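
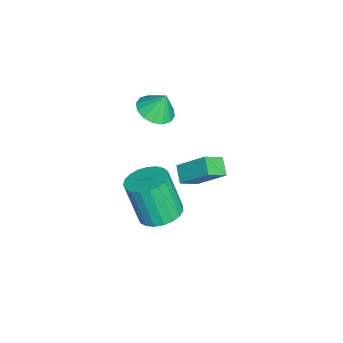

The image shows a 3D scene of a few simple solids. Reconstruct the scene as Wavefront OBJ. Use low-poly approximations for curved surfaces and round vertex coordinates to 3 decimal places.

v -2.4 -1.475 1.935
v -1.622 -1.085 1.746
v -2.38 -1.005 2.985
v -1.943 -0.781 1.616
v -2.386 -0.662 1.572
v -2.833 -0.761 1.625
v -3.163 -1.051 1.761
v -3.29 -1.455 1.944
v -3.178 -1.864 2.124
v -2.858 -2.168 2.254
v -2.415 -2.287 2.298
v -1.968 -2.188 2.246
v -1.637 -1.898 2.109
v -1.51 -1.494 1.927
v -0.71 -1.079 -3.705
v 0.032 -0.473 -3.386
v -0.307 -1.134 -1.337
v -1.05 -1.741 -1.655
v -0.303 -0.221 -3.36
v -0.643 -0.883 -1.311
v -0.709 -0.118 -3.394
v -1.048 -0.78 -1.345
v -1.115 -0.181 -3.482
v -1.454 -0.843 -1.432
v -1.451 -0.399 -3.608
v -1.79 -1.061 -1.559
v -1.659 -0.735 -3.751
v -1.998 -1.397 -1.701
v -1.703 -1.13 -3.886
v -2.042 -1.792 -1.836
v -1.575 -1.517 -3.989
v -1.914 -2.179 -1.94
v -1.298 -1.828 -4.044
v -1.637 -2.489 -1.994
v -0.919 -2.009 -4.039
v -1.258 -2.671 -1.99
v -0.504 -2.03 -3.977
v -0.843 -2.691 -1.928
v -0.125 -1.886 -3.868
v -0.464 -2.547 -1.819
v 0.153 -1.603 -3.731
v -0.186 -2.264 -1.681
v 0.282 -1.229 -3.589
v -0.058 -1.89 -1.539
v 0.239 -0.829 -3.467
v -0.1 -1.491 -1.417
v 0.441 0.602 -0.078
v -0.279 0.382 0.377
v 0.768 1.784 1.011
v 0.048 1.563 1.466
v 1.012 -0.083 0.494
v 0.292 -0.304 0.949
v 1.339 1.098 1.583
v 0.619 0.878 2.038
f 2 1 4
f 2 4 3
f 4 1 5
f 4 5 3
f 5 1 6
f 5 6 3
f 6 1 7
f 6 7 3
f 7 1 8
f 7 8 3
f 8 1 9
f 8 9 3
f 9 1 10
f 9 10 3
f 10 1 11
f 10 11 3
f 11 1 12
f 11 12 3
f 12 1 13
f 12 13 3
f 13 1 14
f 13 14 3
f 14 1 2
f 14 2 3
f 16 15 19
f 16 19 17
f 17 19 20
f 17 20 18
f 19 15 21
f 19 21 20
f 20 21 22
f 20 22 18
f 21 15 23
f 21 23 22
f 22 23 24
f 22 24 18
f 23 15 25
f 23 25 24
f 24 25 26
f 24 26 18
f 25 15 27
f 25 27 26
f 26 27 28
f 26 28 18
f 27 15 29
f 27 29 28
f 28 29 30
f 28 30 18
f 29 15 31
f 29 31 30
f 30 31 32
f 30 32 18
f 31 15 33
f 31 33 32
f 32 33 34
f 32 34 18
f 33 15 35
f 33 35 34
f 34 35 36
f 34 36 18
f 35 15 37
f 35 37 36
f 36 37 38
f 36 38 18
f 37 15 39
f 37 39 38
f 38 39 40
f 38 40 18
f 39 15 41
f 39 41 40
f 40 41 42
f 40 42 18
f 41 15 43
f 41 43 42
f 42 43 44
f 42 44 18
f 43 15 45
f 43 45 44
f 44 45 46
f 44 46 18
f 45 15 16
f 45 16 46
f 46 16 17
f 46 17 18
f 48 50 47
f 51 48 47
f 47 50 49
f 49 51 47
f 48 54 50
f 52 48 51
f 52 54 48
f 50 54 49
f 53 51 49
f 49 54 53
f 53 52 51
f 54 52 53



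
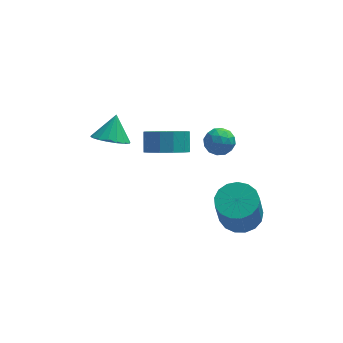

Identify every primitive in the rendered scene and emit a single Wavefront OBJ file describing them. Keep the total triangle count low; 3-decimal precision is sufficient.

v 1.765 -0.245 -1.105
v 2.317 -0.771 -0.866
v 0.863 -1.169 -1.054
v 1.415 -1.695 -0.815
v 1.189 -1.103 -0.328
v 1.747 -0.532 -0.359
v 1.433 -1.408 -1.561
v 1.991 -0.837 -1.592
v 2.112 -1.49 -1.147
v 1.961 -1.301 -0.386
v 1.219 -0.639 -1.534
v 1.068 -0.45 -0.773
v 2.12 -0.427 -0.99
v 1.06 -1.513 -0.93
v 0.927 -1.165 -0.644
v 1.252 -1.475 -0.503
v 1.785 -0.286 -0.692
v 2.11 -0.595 -0.551
v 1.447 -0.791 -0.235
v 1.07 -1.345 -1.369
v 1.395 -1.654 -1.228
v 1.928 -0.465 -1.417
v 2.253 -0.775 -1.276
v 1.733 -1.149 -1.685
v 2.324 -1.158 -1.015
v 1.794 -1.702 -0.985
v 1.804 -1.533 -1.423
v 2.132 -1.197 -1.442
v 2.236 -1.047 -0.567
v 1.705 -1.591 -0.537
v 1.573 -1.243 -0.251
v 1.901 -0.907 -0.269
v 2.115 -1.47 -0.733
v 1.475 -0.349 -1.383
v 0.944 -0.893 -1.353
v 1.279 -1.033 -1.651
v 1.607 -0.697 -1.669
v 1.386 -0.238 -0.935
v 0.856 -0.782 -0.905
v 1.048 -0.743 -0.478
v 1.376 -0.407 -0.497
v 1.065 -0.47 -1.187
v -0.814 -0.135 -2.461
v 0.265 -0.319 -2.346
v 0.312 0.471 -1.525
v -0.766 0.655 -1.639
v 0.208 0.128 -2.772
v 0.256 0.917 -1.951
v -0.173 0.491 -3.099
v -0.126 1.28 -2.278
v -0.758 0.656 -3.224
v -0.71 1.445 -2.403
v -1.36 0.569 -3.106
v -1.312 1.359 -2.284
v -1.789 0.259 -2.783
v -1.741 1.049 -1.962
v -1.908 -0.176 -2.358
v -1.861 0.614 -1.536
v -1.68 -0.598 -1.965
v -1.632 0.192 -1.144
v -1.177 -0.873 -1.73
v -1.129 -0.083 -0.909
v -0.558 -0.913 -1.727
v -0.511 -0.124 -0.906
v -0.021 -0.707 -1.957
v 0.027 0.083 -1.135
v -3.411 1.648 -3.09
v -3.01 2.314 -3.704
v -3.069 2.492 -1.95
v -3.463 2.449 -3.669
v -3.903 2.402 -3.501
v -4.231 2.181 -3.24
v -4.371 1.838 -2.944
v -4.291 1.452 -2.682
v -4.009 1.11 -2.513
v -3.591 0.892 -2.477
v -3.131 0.846 -2.581
v -2.735 0.984 -2.802
v -2.494 1.275 -3.089
v -2.463 1.65 -3.376
v -2.649 2.025 -3.598
v 2.437 -3.091 -4.56
v 3.477 -3.143 -4.426
v 3.184 -3.901 -2.446
v 2.143 -3.849 -2.58
v 3.358 -2.681 -4.267
v 3.065 -3.44 -2.287
v 3.028 -2.314 -4.175
v 2.735 -3.072 -2.195
v 2.563 -2.124 -4.171
v 2.27 -2.882 -2.191
v 2.068 -2.156 -4.256
v 1.775 -2.914 -2.277
v 1.658 -2.402 -4.411
v 1.365 -3.16 -2.431
v 1.427 -2.806 -4.6
v 1.134 -3.564 -2.62
v 1.426 -3.275 -4.78
v 1.133 -4.033 -2.8
v 1.658 -3.702 -4.909
v 1.365 -4.46 -2.93
v 2.067 -3.989 -4.959
v 1.774 -4.747 -2.979
v 2.561 -4.071 -4.917
v 2.268 -4.829 -2.937
v 3.027 -3.927 -4.793
v 2.734 -4.686 -2.813
v 3.357 -3.593 -4.616
v 3.064 -4.351 -2.636
f 1 38 17
f 38 12 41
f 17 41 6
f 38 41 17
f 1 17 13
f 17 6 18
f 13 18 2
f 17 18 13
f 1 13 22
f 13 2 23
f 22 23 8
f 13 23 22
f 1 22 34
f 22 8 37
f 34 37 11
f 22 37 34
f 1 34 38
f 34 11 42
f 38 42 12
f 34 42 38
f 2 18 29
f 18 6 32
f 29 32 10
f 18 32 29
f 6 41 19
f 41 12 40
f 19 40 5
f 41 40 19
f 12 42 39
f 42 11 35
f 39 35 3
f 42 35 39
f 11 37 36
f 37 8 24
f 36 24 7
f 37 24 36
f 8 23 28
f 23 2 25
f 28 25 9
f 23 25 28
f 4 30 16
f 30 10 31
f 16 31 5
f 30 31 16
f 4 16 14
f 16 5 15
f 14 15 3
f 16 15 14
f 4 14 21
f 14 3 20
f 21 20 7
f 14 20 21
f 4 21 26
f 21 7 27
f 26 27 9
f 21 27 26
f 4 26 30
f 26 9 33
f 30 33 10
f 26 33 30
f 5 31 19
f 31 10 32
f 19 32 6
f 31 32 19
f 3 15 39
f 15 5 40
f 39 40 12
f 15 40 39
f 7 20 36
f 20 3 35
f 36 35 11
f 20 35 36
f 9 27 28
f 27 7 24
f 28 24 8
f 27 24 28
f 10 33 29
f 33 9 25
f 29 25 2
f 33 25 29
f 44 43 47
f 44 47 45
f 45 47 48
f 45 48 46
f 47 43 49
f 47 49 48
f 48 49 50
f 48 50 46
f 49 43 51
f 49 51 50
f 50 51 52
f 50 52 46
f 51 43 53
f 51 53 52
f 52 53 54
f 52 54 46
f 53 43 55
f 53 55 54
f 54 55 56
f 54 56 46
f 55 43 57
f 55 57 56
f 56 57 58
f 56 58 46
f 57 43 59
f 57 59 58
f 58 59 60
f 58 60 46
f 59 43 61
f 59 61 60
f 60 61 62
f 60 62 46
f 61 43 63
f 61 63 62
f 62 63 64
f 62 64 46
f 63 43 65
f 63 65 64
f 64 65 66
f 64 66 46
f 65 43 44
f 65 44 66
f 66 44 45
f 66 45 46
f 68 67 70
f 68 70 69
f 70 67 71
f 70 71 69
f 71 67 72
f 71 72 69
f 72 67 73
f 72 73 69
f 73 67 74
f 73 74 69
f 74 67 75
f 74 75 69
f 75 67 76
f 75 76 69
f 76 67 77
f 76 77 69
f 77 67 78
f 77 78 69
f 78 67 79
f 78 79 69
f 79 67 80
f 79 80 69
f 80 67 81
f 80 81 69
f 81 67 68
f 81 68 69
f 83 82 86
f 83 86 84
f 84 86 87
f 84 87 85
f 86 82 88
f 86 88 87
f 87 88 89
f 87 89 85
f 88 82 90
f 88 90 89
f 89 90 91
f 89 91 85
f 90 82 92
f 90 92 91
f 91 92 93
f 91 93 85
f 92 82 94
f 92 94 93
f 93 94 95
f 93 95 85
f 94 82 96
f 94 96 95
f 95 96 97
f 95 97 85
f 96 82 98
f 96 98 97
f 97 98 99
f 97 99 85
f 98 82 100
f 98 100 99
f 99 100 101
f 99 101 85
f 100 82 102
f 100 102 101
f 101 102 103
f 101 103 85
f 102 82 104
f 102 104 103
f 103 104 105
f 103 105 85
f 104 82 106
f 104 106 105
f 105 106 107
f 105 107 85
f 106 82 108
f 106 108 107
f 107 108 109
f 107 109 85
f 108 82 83
f 108 83 109
f 109 83 84
f 109 84 85



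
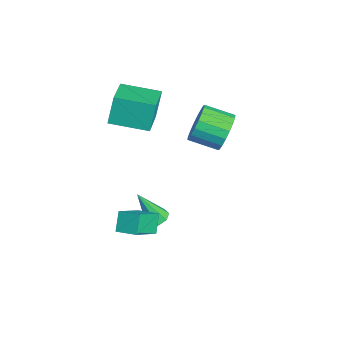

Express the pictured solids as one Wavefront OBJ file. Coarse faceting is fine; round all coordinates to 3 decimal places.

v 1.312 -1.051 -4.883
v 1.911 -1.081 -4.87
v 1.228 -1.949 -3.097
v 1.75 -0.693 -4.682
v 1.332 -0.516 -4.613
v 0.902 -0.652 -4.701
v 0.713 -1.022 -4.896
v 0.874 -1.409 -5.083
v 1.291 -1.587 -5.153
v 1.721 -1.451 -5.064
v 3.223 -2.317 -3.799
v 4.193 -3.311 -2.802
v 2.605 -2.088 -2.969
v 3.575 -3.082 -1.972
v 3.845 -1.478 -3.568
v 4.815 -2.472 -2.571
v 3.227 -1.249 -2.738
v 4.197 -2.243 -1.741
v -0.974 2.536 -1.149
v -0.506 2.061 -1.96
v -1.019 0.708 -1.463
v -1.486 1.184 -0.651
v -0.174 2.056 -1.631
v -0.687 0.703 -1.134
v -0.001 2.146 -1.207
v -0.513 0.793 -0.709
v -0.02 2.314 -0.771
v -0.532 0.961 -0.274
v -0.228 2.525 -0.41
v -0.74 1.172 0.087
v -0.583 2.739 -0.195
v -1.096 1.386 0.302
v -1.016 2.913 -0.169
v -1.529 1.56 0.328
v -1.441 3.012 -0.337
v -1.954 1.659 0.16
v -1.773 3.017 -0.666
v -2.286 1.664 -0.169
v -1.947 2.927 -1.091
v -2.459 1.574 -0.593
v -1.928 2.759 -1.526
v -2.44 1.406 -1.029
v -1.72 2.548 -1.887
v -2.232 1.195 -1.39
v -1.364 2.334 -2.102
v -1.877 0.981 -1.605
v -0.931 2.16 -2.128
v -1.444 0.807 -1.631
v -2.373 -2.475 0.068
v -2.729 -2.131 1.537
v -1.75 -0.649 -0.209
v -2.105 -0.304 1.26
v -0.535 -3.016 0.64
v -0.89 -2.671 2.109
v 0.089 -1.189 0.363
v -0.267 -0.845 1.832
f 2 1 4
f 2 4 3
f 4 1 5
f 4 5 3
f 5 1 6
f 5 6 3
f 6 1 7
f 6 7 3
f 7 1 8
f 7 8 3
f 8 1 9
f 8 9 3
f 9 1 10
f 9 10 3
f 10 1 2
f 10 2 3
f 12 14 11
f 15 12 11
f 11 14 13
f 13 15 11
f 12 18 14
f 16 12 15
f 16 18 12
f 14 18 13
f 17 15 13
f 13 18 17
f 17 16 15
f 18 16 17
f 20 19 23
f 20 23 21
f 21 23 24
f 21 24 22
f 23 19 25
f 23 25 24
f 24 25 26
f 24 26 22
f 25 19 27
f 25 27 26
f 26 27 28
f 26 28 22
f 27 19 29
f 27 29 28
f 28 29 30
f 28 30 22
f 29 19 31
f 29 31 30
f 30 31 32
f 30 32 22
f 31 19 33
f 31 33 32
f 32 33 34
f 32 34 22
f 33 19 35
f 33 35 34
f 34 35 36
f 34 36 22
f 35 19 37
f 35 37 36
f 36 37 38
f 36 38 22
f 37 19 39
f 37 39 38
f 38 39 40
f 38 40 22
f 39 19 41
f 39 41 40
f 40 41 42
f 40 42 22
f 41 19 43
f 41 43 42
f 42 43 44
f 42 44 22
f 43 19 45
f 43 45 44
f 44 45 46
f 44 46 22
f 45 19 47
f 45 47 46
f 46 47 48
f 46 48 22
f 47 19 20
f 47 20 48
f 48 20 21
f 48 21 22
f 50 52 49
f 53 50 49
f 49 52 51
f 51 53 49
f 50 56 52
f 54 50 53
f 54 56 50
f 52 56 51
f 55 53 51
f 51 56 55
f 55 54 53
f 56 54 55



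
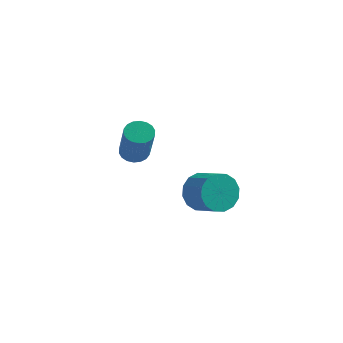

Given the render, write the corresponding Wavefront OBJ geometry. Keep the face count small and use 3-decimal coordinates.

v 1.764 0.085 -0.225
v 2.139 0.352 -0.963
v 3.091 -0.018 -0.613
v 2.716 -0.285 0.125
v 2.172 0.702 -0.683
v 3.124 0.332 -0.332
v 2.096 0.887 -0.279
v 3.048 0.517 0.071
v 1.93 0.858 0.139
v 2.882 0.488 0.489
v 1.72 0.621 0.459
v 2.672 0.251 0.809
v 1.522 0.24 0.596
v 2.474 -0.13 0.946
v 1.389 -0.182 0.513
v 2.341 -0.552 0.863
v 1.356 -0.532 0.232
v 2.308 -0.902 0.583
v 1.432 -0.717 -0.171
v 2.384 -1.087 0.179
v 1.598 -0.688 -0.589
v 2.55 -1.058 -0.239
v 1.808 -0.451 -0.909
v 2.76 -0.821 -0.559
v 2.006 -0.07 -1.046
v 2.958 -0.44 -0.696
v 0.929 -3.172 2.952
v 1.295 -3.388 2.634
v 2.017 -4.283 4.07
v 1.651 -4.068 4.388
v 1.398 -3.188 2.706
v 2.12 -4.083 4.142
v 1.409 -2.986 2.827
v 2.131 -3.881 4.263
v 1.325 -2.821 2.972
v 2.047 -3.716 4.409
v 1.162 -2.725 3.114
v 1.884 -3.62 4.55
v 0.953 -2.718 3.223
v 1.675 -3.613 4.659
v 0.74 -2.801 3.279
v 1.462 -3.696 4.715
v 0.563 -2.957 3.27
v 1.285 -3.852 4.706
v 0.46 -3.157 3.198
v 1.182 -4.052 4.634
v 0.449 -3.359 3.077
v 1.171 -4.254 4.513
v 0.533 -3.524 2.931
v 1.255 -4.419 4.368
v 0.696 -3.62 2.79
v 1.418 -4.515 4.226
v 0.905 -3.627 2.681
v 1.627 -4.522 4.117
v 1.118 -3.544 2.625
v 1.84 -4.439 4.061
f 2 1 5
f 2 5 3
f 3 5 6
f 3 6 4
f 5 1 7
f 5 7 6
f 6 7 8
f 6 8 4
f 7 1 9
f 7 9 8
f 8 9 10
f 8 10 4
f 9 1 11
f 9 11 10
f 10 11 12
f 10 12 4
f 11 1 13
f 11 13 12
f 12 13 14
f 12 14 4
f 13 1 15
f 13 15 14
f 14 15 16
f 14 16 4
f 15 1 17
f 15 17 16
f 16 17 18
f 16 18 4
f 17 1 19
f 17 19 18
f 18 19 20
f 18 20 4
f 19 1 21
f 19 21 20
f 20 21 22
f 20 22 4
f 21 1 23
f 21 23 22
f 22 23 24
f 22 24 4
f 23 1 25
f 23 25 24
f 24 25 26
f 24 26 4
f 25 1 2
f 25 2 26
f 26 2 3
f 26 3 4
f 28 27 31
f 28 31 29
f 29 31 32
f 29 32 30
f 31 27 33
f 31 33 32
f 32 33 34
f 32 34 30
f 33 27 35
f 33 35 34
f 34 35 36
f 34 36 30
f 35 27 37
f 35 37 36
f 36 37 38
f 36 38 30
f 37 27 39
f 37 39 38
f 38 39 40
f 38 40 30
f 39 27 41
f 39 41 40
f 40 41 42
f 40 42 30
f 41 27 43
f 41 43 42
f 42 43 44
f 42 44 30
f 43 27 45
f 43 45 44
f 44 45 46
f 44 46 30
f 45 27 47
f 45 47 46
f 46 47 48
f 46 48 30
f 47 27 49
f 47 49 48
f 48 49 50
f 48 50 30
f 49 27 51
f 49 51 50
f 50 51 52
f 50 52 30
f 51 27 53
f 51 53 52
f 52 53 54
f 52 54 30
f 53 27 55
f 53 55 54
f 54 55 56
f 54 56 30
f 55 27 28
f 55 28 56
f 56 28 29
f 56 29 30



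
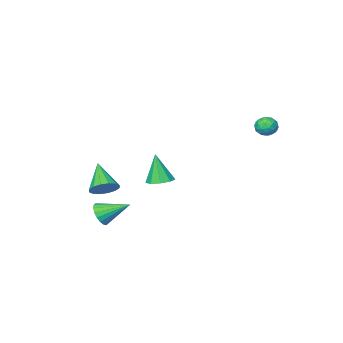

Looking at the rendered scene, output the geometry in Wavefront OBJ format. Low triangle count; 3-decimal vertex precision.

v 4.114 -1.318 -2.479
v 4.62 -0.872 -1.824
v 3.666 -2.862 -1.081
v 4.168 -0.697 -1.775
v 3.702 -0.688 -1.915
v 3.347 -0.849 -2.206
v 3.197 -1.135 -2.57
v 3.293 -1.47 -2.91
v 3.609 -1.764 -3.134
v 4.06 -1.939 -3.182
v 4.526 -1.948 -3.042
v 4.882 -1.788 -2.751
v 5.032 -1.502 -2.387
v 4.936 -1.167 -2.048
v -3.509 4.362 2.812
v -3.112 3.759 2.622
v -4.528 3.721 2.718
v -4.131 3.118 2.528
v -4.091 3.387 3.223
v -3.461 3.784 3.281
v -4.179 3.696 2.059
v -3.549 4.093 2.117
v -3.526 3.347 2.157
v -3.472 3.157 2.876
v -4.168 4.323 2.464
v -4.114 4.133 3.183
v -3.221 4.117 2.725
v -4.419 3.363 2.615
v -4.396 3.522 3.024
v -4.162 3.167 2.912
v -3.426 4.131 3.112
v -3.193 3.777 3.001
v -3.769 3.559 3.354
v -4.447 3.703 2.339
v -4.214 3.349 2.228
v -3.478 4.313 2.428
v -3.244 3.958 2.316
v -3.871 3.921 1.986
v -3.231 3.52 2.34
v -3.83 3.144 2.285
v -3.858 3.484 2.009
v -3.488 3.716 2.043
v -3.199 3.408 2.763
v -3.798 3.031 2.708
v -3.775 3.19 3.117
v -3.405 3.423 3.15
v -3.443 3.166 2.49
v -3.842 4.449 2.632
v -4.441 4.072 2.577
v -4.235 4.057 2.19
v -3.865 4.29 2.223
v -3.81 4.336 3.055
v -4.409 3.96 3
v -4.152 3.764 3.297
v -3.782 3.996 3.331
v -4.197 4.314 2.85
v -0.355 -2.343 -3.325
v 0.107 -1.571 -3.129
v -0.325 -2.877 -1.295
v -0.513 -1.467 -3.093
v -1.058 -1.772 -3.165
v -1.275 -2.345 -3.313
v -1.06 -2.916 -3.466
v -0.516 -3.219 -3.554
v 0.104 -3.112 -3.534
v 0.509 -2.645 -3.417
v 0.51 -2.037 -3.257
v 4.638 -0.837 -4.254
v 5.18 -0.762 -3.578
v 3.322 0.297 -3.326
v 5.28 -0.463 -3.802
v 5.253 -0.238 -4.115
v 5.104 -0.131 -4.457
v 4.863 -0.164 -4.758
v 4.577 -0.331 -4.959
v 4.304 -0.598 -5.021
v 4.096 -0.912 -4.931
v 3.996 -1.211 -4.707
v 4.023 -1.437 -4.393
v 4.172 -1.543 -4.052
v 4.413 -1.51 -3.751
v 4.699 -1.344 -3.55
v 4.972 -1.077 -3.488
f 2 1 4
f 2 4 3
f 4 1 5
f 4 5 3
f 5 1 6
f 5 6 3
f 6 1 7
f 6 7 3
f 7 1 8
f 7 8 3
f 8 1 9
f 8 9 3
f 9 1 10
f 9 10 3
f 10 1 11
f 10 11 3
f 11 1 12
f 11 12 3
f 12 1 13
f 12 13 3
f 13 1 14
f 13 14 3
f 14 1 2
f 14 2 3
f 15 52 31
f 52 26 55
f 31 55 20
f 52 55 31
f 15 31 27
f 31 20 32
f 27 32 16
f 31 32 27
f 15 27 36
f 27 16 37
f 36 37 22
f 27 37 36
f 15 36 48
f 36 22 51
f 48 51 25
f 36 51 48
f 15 48 52
f 48 25 56
f 52 56 26
f 48 56 52
f 16 32 43
f 32 20 46
f 43 46 24
f 32 46 43
f 20 55 33
f 55 26 54
f 33 54 19
f 55 54 33
f 26 56 53
f 56 25 49
f 53 49 17
f 56 49 53
f 25 51 50
f 51 22 38
f 50 38 21
f 51 38 50
f 22 37 42
f 37 16 39
f 42 39 23
f 37 39 42
f 18 44 30
f 44 24 45
f 30 45 19
f 44 45 30
f 18 30 28
f 30 19 29
f 28 29 17
f 30 29 28
f 18 28 35
f 28 17 34
f 35 34 21
f 28 34 35
f 18 35 40
f 35 21 41
f 40 41 23
f 35 41 40
f 18 40 44
f 40 23 47
f 44 47 24
f 40 47 44
f 19 45 33
f 45 24 46
f 33 46 20
f 45 46 33
f 17 29 53
f 29 19 54
f 53 54 26
f 29 54 53
f 21 34 50
f 34 17 49
f 50 49 25
f 34 49 50
f 23 41 42
f 41 21 38
f 42 38 22
f 41 38 42
f 24 47 43
f 47 23 39
f 43 39 16
f 47 39 43
f 58 57 60
f 58 60 59
f 60 57 61
f 60 61 59
f 61 57 62
f 61 62 59
f 62 57 63
f 62 63 59
f 63 57 64
f 63 64 59
f 64 57 65
f 64 65 59
f 65 57 66
f 65 66 59
f 66 57 67
f 66 67 59
f 67 57 58
f 67 58 59
f 69 68 71
f 69 71 70
f 71 68 72
f 71 72 70
f 72 68 73
f 72 73 70
f 73 68 74
f 73 74 70
f 74 68 75
f 74 75 70
f 75 68 76
f 75 76 70
f 76 68 77
f 76 77 70
f 77 68 78
f 77 78 70
f 78 68 79
f 78 79 70
f 79 68 80
f 79 80 70
f 80 68 81
f 80 81 70
f 81 68 82
f 81 82 70
f 82 68 83
f 82 83 70
f 83 68 69
f 83 69 70



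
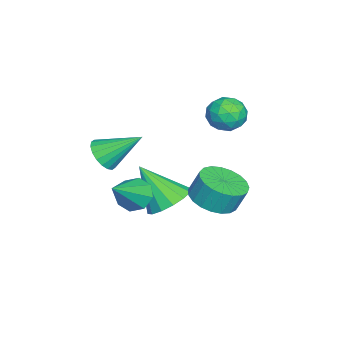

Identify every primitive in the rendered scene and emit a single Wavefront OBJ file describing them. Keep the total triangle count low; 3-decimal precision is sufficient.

v -1.05 -3.299 -1.398
v -0.541 -2.804 -1.766
v 0.35 -3.821 -0.162
v -0.843 -2.531 -1.309
v -1.267 -2.708 -0.904
v -1.564 -3.231 -0.788
v -1.56 -3.794 -1.03
v -1.257 -4.066 -1.488
v -0.834 -3.889 -1.893
v -0.537 -3.366 -2.008
v -2.234 -2.201 -2.437
v -1.347 -2.683 -2.642
v -2.546 -3.459 -0.823
v -1.216 -2.288 -2.308
v -1.357 -1.87 -2.009
v -1.734 -1.54 -1.825
v -2.244 -1.388 -1.805
v -2.752 -1.453 -1.954
v -3.121 -1.719 -2.232
v -3.252 -2.114 -2.566
v -3.111 -2.532 -2.864
v -2.734 -2.861 -3.049
v -2.224 -3.014 -3.069
v -1.716 -2.949 -2.92
v -0.388 -0.168 -0.703
v 0.564 -0.433 -0.553
v 0.521 -0.017 0.454
v -0.432 0.248 0.303
v 0.605 -0.049 -0.709
v 0.561 0.366 0.297
v 0.473 0.313 -0.865
v 0.43 0.729 0.142
v 0.193 0.593 -0.992
v 0.15 1.008 0.014
v -0.188 0.741 -1.07
v -0.231 1.156 -0.063
v -0.603 0.731 -1.084
v -0.647 1.147 -0.078
v -0.982 0.567 -1.032
v -1.025 0.983 -0.026
v -1.257 0.275 -0.924
v -1.301 0.691 0.083
v -1.383 -0.093 -0.777
v -1.426 0.323 0.23
v -1.336 -0.474 -0.618
v -1.38 -0.059 0.389
v -1.126 -0.803 -0.473
v -1.169 -0.387 0.534
v -0.788 -1.021 -0.368
v -0.831 -0.605 0.639
v -0.381 -1.092 -0.321
v -0.424 -0.676 0.685
v 0.025 -1.003 -0.34
v -0.019 -0.587 0.666
v 0.359 -0.77 -0.422
v 0.316 -0.354 0.584
v -0.257 -4.275 1.225
v 0.039 -4.675 1.813
v -0.423 -2.825 2.295
v 0.317 -4.536 1.668
v 0.481 -4.345 1.435
v 0.499 -4.141 1.161
v 0.367 -3.963 0.899
v 0.112 -3.847 0.702
v -0.216 -3.816 0.609
v -0.553 -3.876 0.637
v -0.83 -4.015 0.782
v -0.994 -4.205 1.015
v -1.012 -4.41 1.29
v -0.88 -4.588 1.552
v -0.625 -4.704 1.749
v -0.297 -4.735 1.842
v -3.282 0.383 2.821
v -2.434 0.451 2.85
v -3.166 -0.711 1.99
v -2.318 -0.643 2.019
v -2.75 -0.884 2.713
v -2.821 -0.208 3.226
v -2.779 -0.052 1.614
v -2.85 0.624 2.127
v -2.123 0.182 2.104
v -2.105 -0.332 2.783
v -3.495 0.072 2.057
v -3.477 -0.442 2.736
v -2.868 0.513 2.908
v -2.732 -0.773 1.932
v -2.986 -0.914 2.34
v -2.487 -0.874 2.357
v -3.096 0.126 3.129
v -2.597 0.166 3.146
v -2.783 -0.618 3.066
v -3.003 -0.426 1.694
v -2.504 -0.386 1.711
v -3.113 0.614 2.483
v -2.614 0.654 2.5
v -2.817 0.358 1.774
v -2.187 0.395 2.487
v -2.118 -0.248 1.999
v -2.389 0.099 1.76
v -2.431 0.496 2.062
v -2.176 0.093 2.886
v -2.108 -0.55 2.398
v -2.362 -0.691 2.806
v -2.404 -0.294 3.107
v -1.993 -0.065 2.448
v -3.492 0.29 2.442
v -3.424 -0.353 1.954
v -3.196 0.034 1.733
v -3.238 0.431 2.034
v -3.482 -0.012 2.841
v -3.413 -0.655 2.353
v -3.169 -0.756 2.778
v -3.211 -0.359 3.08
v -3.607 -0.195 2.392
f 2 1 4
f 2 4 3
f 4 1 5
f 4 5 3
f 5 1 6
f 5 6 3
f 6 1 7
f 6 7 3
f 7 1 8
f 7 8 3
f 8 1 9
f 8 9 3
f 9 1 10
f 9 10 3
f 10 1 2
f 10 2 3
f 12 11 14
f 12 14 13
f 14 11 15
f 14 15 13
f 15 11 16
f 15 16 13
f 16 11 17
f 16 17 13
f 17 11 18
f 17 18 13
f 18 11 19
f 18 19 13
f 19 11 20
f 19 20 13
f 20 11 21
f 20 21 13
f 21 11 22
f 21 22 13
f 22 11 23
f 22 23 13
f 23 11 24
f 23 24 13
f 24 11 12
f 24 12 13
f 26 25 29
f 26 29 27
f 27 29 30
f 27 30 28
f 29 25 31
f 29 31 30
f 30 31 32
f 30 32 28
f 31 25 33
f 31 33 32
f 32 33 34
f 32 34 28
f 33 25 35
f 33 35 34
f 34 35 36
f 34 36 28
f 35 25 37
f 35 37 36
f 36 37 38
f 36 38 28
f 37 25 39
f 37 39 38
f 38 39 40
f 38 40 28
f 39 25 41
f 39 41 40
f 40 41 42
f 40 42 28
f 41 25 43
f 41 43 42
f 42 43 44
f 42 44 28
f 43 25 45
f 43 45 44
f 44 45 46
f 44 46 28
f 45 25 47
f 45 47 46
f 46 47 48
f 46 48 28
f 47 25 49
f 47 49 48
f 48 49 50
f 48 50 28
f 49 25 51
f 49 51 50
f 50 51 52
f 50 52 28
f 51 25 53
f 51 53 52
f 52 53 54
f 52 54 28
f 53 25 55
f 53 55 54
f 54 55 56
f 54 56 28
f 55 25 26
f 55 26 56
f 56 26 27
f 56 27 28
f 58 57 60
f 58 60 59
f 60 57 61
f 60 61 59
f 61 57 62
f 61 62 59
f 62 57 63
f 62 63 59
f 63 57 64
f 63 64 59
f 64 57 65
f 64 65 59
f 65 57 66
f 65 66 59
f 66 57 67
f 66 67 59
f 67 57 68
f 67 68 59
f 68 57 69
f 68 69 59
f 69 57 70
f 69 70 59
f 70 57 71
f 70 71 59
f 71 57 72
f 71 72 59
f 72 57 58
f 72 58 59
f 73 110 89
f 110 84 113
f 89 113 78
f 110 113 89
f 73 89 85
f 89 78 90
f 85 90 74
f 89 90 85
f 73 85 94
f 85 74 95
f 94 95 80
f 85 95 94
f 73 94 106
f 94 80 109
f 106 109 83
f 94 109 106
f 73 106 110
f 106 83 114
f 110 114 84
f 106 114 110
f 74 90 101
f 90 78 104
f 101 104 82
f 90 104 101
f 78 113 91
f 113 84 112
f 91 112 77
f 113 112 91
f 84 114 111
f 114 83 107
f 111 107 75
f 114 107 111
f 83 109 108
f 109 80 96
f 108 96 79
f 109 96 108
f 80 95 100
f 95 74 97
f 100 97 81
f 95 97 100
f 76 102 88
f 102 82 103
f 88 103 77
f 102 103 88
f 76 88 86
f 88 77 87
f 86 87 75
f 88 87 86
f 76 86 93
f 86 75 92
f 93 92 79
f 86 92 93
f 76 93 98
f 93 79 99
f 98 99 81
f 93 99 98
f 76 98 102
f 98 81 105
f 102 105 82
f 98 105 102
f 77 103 91
f 103 82 104
f 91 104 78
f 103 104 91
f 75 87 111
f 87 77 112
f 111 112 84
f 87 112 111
f 79 92 108
f 92 75 107
f 108 107 83
f 92 107 108
f 81 99 100
f 99 79 96
f 100 96 80
f 99 96 100
f 82 105 101
f 105 81 97
f 101 97 74
f 105 97 101



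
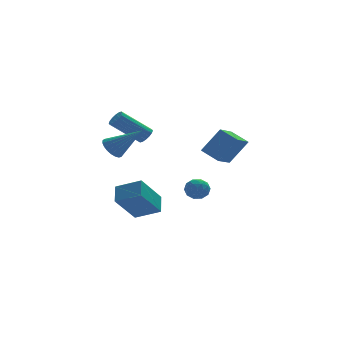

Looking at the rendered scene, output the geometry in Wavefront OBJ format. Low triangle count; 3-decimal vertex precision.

v -3.279 -4.909 -0.883
v -3.021 -3.949 -0.212
v -4.492 -4.168 -1.476
v -4.233 -3.208 -0.804
v -2.027 -4.132 -2.476
v -1.768 -3.172 -1.804
v -3.239 -3.391 -3.068
v -2.981 -2.431 -2.397
v 1.407 2.487 -4.211
v 1.922 2.985 -3.908
v 1.578 1.715 -3.232
v 2.093 2.213 -2.929
v 1.339 2.402 -2.957
v 1.233 2.879 -3.562
v 2.267 1.821 -3.578
v 2.161 2.298 -4.183
v 2.453 2.573 -3.517
v 1.88 2.933 -3.133
v 1.62 1.767 -4.007
v 1.047 2.127 -3.623
v 1.649 2.804 -4.146
v 1.851 1.896 -2.994
v 1.407 2.007 -3.011
v 1.71 2.3 -2.833
v 1.245 2.742 -3.942
v 1.547 3.035 -3.764
v 1.204 2.692 -3.205
v 1.953 1.665 -3.376
v 2.255 1.958 -3.198
v 1.79 2.4 -4.307
v 2.093 2.693 -4.129
v 2.296 2.008 -3.935
v 2.265 2.855 -3.737
v 2.365 2.401 -3.162
v 2.467 2.17 -3.543
v 2.405 2.451 -3.899
v 1.927 3.066 -3.512
v 2.028 2.612 -2.936
v 1.585 2.723 -2.953
v 1.522 3.004 -3.309
v 2.24 2.824 -3.282
v 1.472 2.088 -4.204
v 1.573 1.634 -3.628
v 1.978 1.696 -3.831
v 1.915 1.977 -4.187
v 1.135 2.299 -3.978
v 1.235 1.845 -3.403
v 1.095 2.249 -3.241
v 1.033 2.53 -3.597
v 1.26 1.876 -3.858
v -4.303 -2.895 1.847
v -3.819 -2.356 1.656
v -2.877 -3.685 3.233
v -3.974 -2.223 1.891
v -4.186 -2.206 2.119
v -4.419 -2.309 2.3
v -4.631 -2.513 2.403
v -4.787 -2.783 2.409
v -4.859 -3.072 2.319
v -4.835 -3.331 2.146
v -4.719 -3.515 1.922
v -4.532 -3.591 1.685
v -4.304 -3.547 1.476
v -4.077 -3.39 1.332
v -3.889 -3.148 1.276
v -3.772 -2.862 1.319
v -3.747 -2.582 1.453
v 3.092 0.587 -1.05
v 2.073 -0.663 -0.397
v 2.373 1.462 -0.497
v 1.354 0.212 0.156
v 4.146 0.508 0.444
v 3.127 -0.742 1.097
v 3.427 1.383 0.997
v 2.408 0.133 1.65
v -1.311 1.882 0.933
v -0.942 2.018 1.345
v -2.599 2.235 2.759
v -2.969 2.098 2.347
v -1.015 2.275 1.22
v -2.673 2.492 2.634
v -1.168 2.427 1.018
v -2.825 2.643 2.432
v -1.359 2.432 0.793
v -3.016 2.649 2.207
v -1.537 2.29 0.606
v -3.195 2.507 2.02
v -1.655 2.039 0.506
v -3.313 2.255 1.921
v -1.681 1.745 0.521
v -3.338 1.962 1.935
v -1.607 1.488 0.646
v -3.265 1.705 2.06
v -1.455 1.337 0.848
v -3.112 1.553 2.262
v -1.264 1.331 1.073
v -2.921 1.548 2.487
v -1.085 1.473 1.26
v -2.743 1.69 2.674
v -0.967 1.725 1.359
v -2.625 1.941 2.774
f 2 4 1
f 5 2 1
f 1 4 3
f 3 5 1
f 2 8 4
f 6 2 5
f 6 8 2
f 4 8 3
f 7 5 3
f 3 8 7
f 7 6 5
f 8 6 7
f 9 46 25
f 46 20 49
f 25 49 14
f 46 49 25
f 9 25 21
f 25 14 26
f 21 26 10
f 25 26 21
f 9 21 30
f 21 10 31
f 30 31 16
f 21 31 30
f 9 30 42
f 30 16 45
f 42 45 19
f 30 45 42
f 9 42 46
f 42 19 50
f 46 50 20
f 42 50 46
f 10 26 37
f 26 14 40
f 37 40 18
f 26 40 37
f 14 49 27
f 49 20 48
f 27 48 13
f 49 48 27
f 20 50 47
f 50 19 43
f 47 43 11
f 50 43 47
f 19 45 44
f 45 16 32
f 44 32 15
f 45 32 44
f 16 31 36
f 31 10 33
f 36 33 17
f 31 33 36
f 12 38 24
f 38 18 39
f 24 39 13
f 38 39 24
f 12 24 22
f 24 13 23
f 22 23 11
f 24 23 22
f 12 22 29
f 22 11 28
f 29 28 15
f 22 28 29
f 12 29 34
f 29 15 35
f 34 35 17
f 29 35 34
f 12 34 38
f 34 17 41
f 38 41 18
f 34 41 38
f 13 39 27
f 39 18 40
f 27 40 14
f 39 40 27
f 11 23 47
f 23 13 48
f 47 48 20
f 23 48 47
f 15 28 44
f 28 11 43
f 44 43 19
f 28 43 44
f 17 35 36
f 35 15 32
f 36 32 16
f 35 32 36
f 18 41 37
f 41 17 33
f 37 33 10
f 41 33 37
f 52 51 54
f 52 54 53
f 54 51 55
f 54 55 53
f 55 51 56
f 55 56 53
f 56 51 57
f 56 57 53
f 57 51 58
f 57 58 53
f 58 51 59
f 58 59 53
f 59 51 60
f 59 60 53
f 60 51 61
f 60 61 53
f 61 51 62
f 61 62 53
f 62 51 63
f 62 63 53
f 63 51 64
f 63 64 53
f 64 51 65
f 64 65 53
f 65 51 66
f 65 66 53
f 66 51 67
f 66 67 53
f 67 51 52
f 67 52 53
f 69 71 68
f 72 69 68
f 68 71 70
f 70 72 68
f 69 75 71
f 73 69 72
f 73 75 69
f 71 75 70
f 74 72 70
f 70 75 74
f 74 73 72
f 75 73 74
f 77 76 80
f 77 80 78
f 78 80 81
f 78 81 79
f 80 76 82
f 80 82 81
f 81 82 83
f 81 83 79
f 82 76 84
f 82 84 83
f 83 84 85
f 83 85 79
f 84 76 86
f 84 86 85
f 85 86 87
f 85 87 79
f 86 76 88
f 86 88 87
f 87 88 89
f 87 89 79
f 88 76 90
f 88 90 89
f 89 90 91
f 89 91 79
f 90 76 92
f 90 92 91
f 91 92 93
f 91 93 79
f 92 76 94
f 92 94 93
f 93 94 95
f 93 95 79
f 94 76 96
f 94 96 95
f 95 96 97
f 95 97 79
f 96 76 98
f 96 98 97
f 97 98 99
f 97 99 79
f 98 76 100
f 98 100 99
f 99 100 101
f 99 101 79
f 100 76 77
f 100 77 101
f 101 77 78
f 101 78 79



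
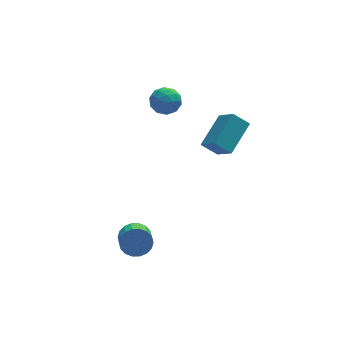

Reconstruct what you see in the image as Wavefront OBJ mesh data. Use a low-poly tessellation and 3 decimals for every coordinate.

v -1.562 -0.984 -3.754
v -1.25 -0.638 -2.984
v -1.426 -1.609 -2.476
v -1.738 -1.956 -3.246
v -1.642 -0.557 -2.966
v -1.817 -1.528 -2.458
v -2.019 -0.562 -3.104
v -2.194 -1.533 -2.595
v -2.304 -0.65 -3.37
v -2.479 -1.621 -2.862
v -2.443 -0.804 -3.713
v -2.618 -1.775 -3.204
v -2.408 -0.994 -4.063
v -2.583 -1.965 -3.555
v -2.205 -1.182 -4.353
v -2.38 -2.153 -3.845
v -1.874 -1.331 -4.524
v -2.05 -2.302 -4.016
v -1.483 -1.412 -4.542
v -1.658 -2.383 -4.034
v -1.106 -1.407 -4.405
v -1.281 -2.378 -3.896
v -0.821 -1.319 -4.138
v -0.996 -2.29 -3.63
v -0.682 -1.165 -3.796
v -0.857 -2.136 -3.287
v -0.717 -0.975 -3.445
v -0.892 -1.946 -2.937
v -0.92 -0.787 -3.155
v -1.095 -1.758 -2.647
v 3.64 -1.169 2.272
v 2.824 -0.804 2.979
v 3.245 -0.015 1.221
v 2.429 0.35 1.928
v 5.051 0.17 3.212
v 4.235 0.535 3.919
v 4.656 1.324 2.161
v 3.84 1.689 2.868
v 0.652 3.653 3.189
v 1.539 3.819 2.984
v 1.061 2.461 3.996
v 1.948 2.627 3.791
v 1.486 3.204 4.348
v 1.233 3.941 3.849
v 1.367 2.339 3.131
v 1.114 3.076 2.632
v 1.981 3.007 2.949
v 2.054 3.541 3.7
v 0.546 2.739 3.28
v 0.619 3.273 4.031
v 1.059 3.841 3.015
v 1.541 2.439 3.965
v 1.269 2.778 4.292
v 1.79 2.876 4.171
v 0.88 3.912 3.524
v 1.401 4.01 3.403
v 1.37 3.648 4.205
v 1.199 2.27 3.577
v 1.72 2.368 3.456
v 0.81 3.404 2.809
v 1.331 3.502 2.688
v 1.23 2.632 2.775
v 1.841 3.461 2.874
v 2.081 2.76 3.349
v 1.74 2.591 2.961
v 1.591 3.024 2.668
v 1.884 3.775 3.316
v 2.124 3.074 3.791
v 1.853 3.413 4.118
v 1.704 3.847 3.824
v 2.144 3.298 3.295
v 0.476 3.206 3.189
v 0.716 2.505 3.664
v 0.896 2.433 3.156
v 0.747 2.867 2.862
v 0.519 3.52 3.631
v 0.759 2.819 4.106
v 1.009 3.256 4.312
v 0.86 3.689 4.019
v 0.456 2.982 3.685
f 2 1 5
f 2 5 3
f 3 5 6
f 3 6 4
f 5 1 7
f 5 7 6
f 6 7 8
f 6 8 4
f 7 1 9
f 7 9 8
f 8 9 10
f 8 10 4
f 9 1 11
f 9 11 10
f 10 11 12
f 10 12 4
f 11 1 13
f 11 13 12
f 12 13 14
f 12 14 4
f 13 1 15
f 13 15 14
f 14 15 16
f 14 16 4
f 15 1 17
f 15 17 16
f 16 17 18
f 16 18 4
f 17 1 19
f 17 19 18
f 18 19 20
f 18 20 4
f 19 1 21
f 19 21 20
f 20 21 22
f 20 22 4
f 21 1 23
f 21 23 22
f 22 23 24
f 22 24 4
f 23 1 25
f 23 25 24
f 24 25 26
f 24 26 4
f 25 1 27
f 25 27 26
f 26 27 28
f 26 28 4
f 27 1 29
f 27 29 28
f 28 29 30
f 28 30 4
f 29 1 2
f 29 2 30
f 30 2 3
f 30 3 4
f 32 34 31
f 35 32 31
f 31 34 33
f 33 35 31
f 32 38 34
f 36 32 35
f 36 38 32
f 34 38 33
f 37 35 33
f 33 38 37
f 37 36 35
f 38 36 37
f 39 76 55
f 76 50 79
f 55 79 44
f 76 79 55
f 39 55 51
f 55 44 56
f 51 56 40
f 55 56 51
f 39 51 60
f 51 40 61
f 60 61 46
f 51 61 60
f 39 60 72
f 60 46 75
f 72 75 49
f 60 75 72
f 39 72 76
f 72 49 80
f 76 80 50
f 72 80 76
f 40 56 67
f 56 44 70
f 67 70 48
f 56 70 67
f 44 79 57
f 79 50 78
f 57 78 43
f 79 78 57
f 50 80 77
f 80 49 73
f 77 73 41
f 80 73 77
f 49 75 74
f 75 46 62
f 74 62 45
f 75 62 74
f 46 61 66
f 61 40 63
f 66 63 47
f 61 63 66
f 42 68 54
f 68 48 69
f 54 69 43
f 68 69 54
f 42 54 52
f 54 43 53
f 52 53 41
f 54 53 52
f 42 52 59
f 52 41 58
f 59 58 45
f 52 58 59
f 42 59 64
f 59 45 65
f 64 65 47
f 59 65 64
f 42 64 68
f 64 47 71
f 68 71 48
f 64 71 68
f 43 69 57
f 69 48 70
f 57 70 44
f 69 70 57
f 41 53 77
f 53 43 78
f 77 78 50
f 53 78 77
f 45 58 74
f 58 41 73
f 74 73 49
f 58 73 74
f 47 65 66
f 65 45 62
f 66 62 46
f 65 62 66
f 48 71 67
f 71 47 63
f 67 63 40
f 71 63 67



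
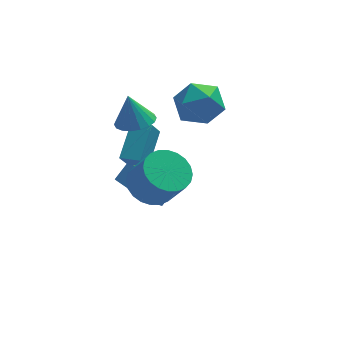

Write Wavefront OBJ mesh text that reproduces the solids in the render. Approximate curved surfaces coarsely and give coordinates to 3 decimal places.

v 1.731 1.554 -0.55
v 2.457 1.828 -0.472
v 1.509 1.786 0.71
v 2.277 2.112 -0.556
v 1.988 2.285 -0.639
v 1.648 2.314 -0.704
v 1.325 2.193 -0.739
v 1.082 1.944 -0.736
v 0.968 1.619 -0.696
v 1.005 1.281 -0.628
v 1.186 0.997 -0.544
v 1.475 0.823 -0.461
v 1.814 0.794 -0.395
v 2.138 0.916 -0.361
v 2.38 1.164 -0.364
v 2.494 1.489 -0.403
v 3.713 1.709 -0.283
v 4.698 1.653 0.015
v 3.282 0.667 0.945
v 4.267 0.611 1.243
v 3.74 1.487 1.369
v 4.006 2.131 0.61
v 3.974 0.189 0.35
v 4.24 0.833 -0.409
v 4.859 0.713 0.406
v 4.715 1.516 1.036
v 3.265 0.804 -0.076
v 3.121 1.607 0.554
v 1.752 -2.083 -0.929
v 2.488 -2.387 -1.389
v 3.005 -2.98 -0.171
v 2.268 -2.677 0.289
v 2.602 -2.064 -1.28
v 3.118 -2.658 -0.062
v 2.586 -1.745 -1.118
v 3.103 -2.338 0.1
v 2.443 -1.476 -0.927
v 2.96 -2.07 0.291
v 2.195 -1.301 -0.736
v 2.712 -1.894 0.482
v 1.879 -1.244 -0.574
v 2.396 -1.837 0.644
v 1.544 -1.315 -0.467
v 2.061 -1.909 0.751
v 1.241 -1.503 -0.43
v 1.758 -2.097 0.788
v 1.015 -1.78 -0.469
v 1.532 -2.373 0.749
v 0.902 -2.102 -0.578
v 1.418 -2.696 0.64
v 0.917 -2.422 -0.74
v 1.434 -3.015 0.478
v 1.06 -2.69 -0.931
v 1.577 -3.284 0.287
v 1.308 -2.866 -1.122
v 1.825 -3.459 0.096
v 1.624 -2.923 -1.284
v 2.141 -3.516 -0.066
v 1.959 -2.851 -1.391
v 2.476 -3.445 -0.173
v 2.262 -2.663 -1.428
v 2.779 -3.257 -0.21
v 1.373 1.164 -2.651
v 1.034 0.804 -1.923
v 1.985 2.405 -1.752
v 1.646 2.045 -1.024
v 2.074 0.735 -2.536
v 1.735 0.375 -1.808
v 2.686 1.976 -1.637
v 2.347 1.616 -0.909
v 0.914 1.328 -3.613
v 1.462 1.665 -2.97
v 1.539 1.702 -4.341
v 2.087 2.039 -3.698
v 1.853 -0.219 -3.602
v 2.401 0.118 -2.959
v 2.478 0.155 -4.33
v 3.026 0.492 -3.687
f 2 1 4
f 2 4 3
f 4 1 5
f 4 5 3
f 5 1 6
f 5 6 3
f 6 1 7
f 6 7 3
f 7 1 8
f 7 8 3
f 8 1 9
f 8 9 3
f 9 1 10
f 9 10 3
f 10 1 11
f 10 11 3
f 11 1 12
f 11 12 3
f 12 1 13
f 12 13 3
f 13 1 14
f 13 14 3
f 14 1 15
f 14 15 3
f 15 1 16
f 15 16 3
f 16 1 2
f 16 2 3
f 17 28 22
f 17 22 18
f 17 18 24
f 17 24 27
f 17 27 28
f 18 22 26
f 22 28 21
f 28 27 19
f 27 24 23
f 24 18 25
f 20 26 21
f 20 21 19
f 20 19 23
f 20 23 25
f 20 25 26
f 21 26 22
f 19 21 28
f 23 19 27
f 25 23 24
f 26 25 18
f 30 29 33
f 30 33 31
f 31 33 34
f 31 34 32
f 33 29 35
f 33 35 34
f 34 35 36
f 34 36 32
f 35 29 37
f 35 37 36
f 36 37 38
f 36 38 32
f 37 29 39
f 37 39 38
f 38 39 40
f 38 40 32
f 39 29 41
f 39 41 40
f 40 41 42
f 40 42 32
f 41 29 43
f 41 43 42
f 42 43 44
f 42 44 32
f 43 29 45
f 43 45 44
f 44 45 46
f 44 46 32
f 45 29 47
f 45 47 46
f 46 47 48
f 46 48 32
f 47 29 49
f 47 49 48
f 48 49 50
f 48 50 32
f 49 29 51
f 49 51 50
f 50 51 52
f 50 52 32
f 51 29 53
f 51 53 52
f 52 53 54
f 52 54 32
f 53 29 55
f 53 55 54
f 54 55 56
f 54 56 32
f 55 29 57
f 55 57 56
f 56 57 58
f 56 58 32
f 57 29 59
f 57 59 58
f 58 59 60
f 58 60 32
f 59 29 61
f 59 61 60
f 60 61 62
f 60 62 32
f 61 29 30
f 61 30 62
f 62 30 31
f 62 31 32
f 64 66 63
f 67 64 63
f 63 66 65
f 65 67 63
f 64 70 66
f 68 64 67
f 68 70 64
f 66 70 65
f 69 67 65
f 65 70 69
f 69 68 67
f 70 68 69
f 72 74 71
f 75 72 71
f 71 74 73
f 73 75 71
f 72 78 74
f 76 72 75
f 76 78 72
f 74 78 73
f 77 75 73
f 73 78 77
f 77 76 75
f 78 76 77



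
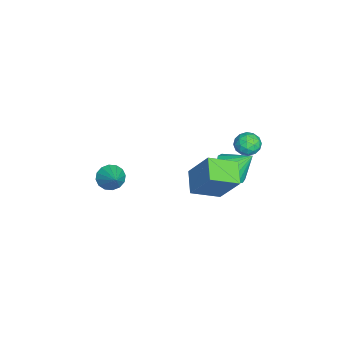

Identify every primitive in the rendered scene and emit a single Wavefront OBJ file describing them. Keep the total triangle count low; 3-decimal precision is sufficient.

v -1.022 -3.263 -3.76
v -0.515 -3.515 -4.311
v 0.082 -2.837 -2.94
v -0.593 -3.125 -4.409
v -0.785 -2.773 -4.333
v -1.041 -2.552 -4.103
v -1.292 -2.521 -3.782
v -1.471 -2.689 -3.455
v -1.529 -3.011 -3.209
v -1.451 -3.401 -3.112
v -1.258 -3.753 -3.188
v -1.002 -3.974 -3.417
v -0.752 -4.005 -3.739
v -0.573 -3.837 -4.066
v 2.106 0.99 0.025
v 2.688 1.975 1.714
v 1.606 2.418 -0.635
v 2.189 3.403 1.054
v 3.351 1.177 -0.514
v 3.934 2.162 1.175
v 2.852 2.605 -1.174
v 3.434 3.59 0.515
v -1.444 4.416 -0.726
v -0.782 4.051 -0.762
v -2.038 3.349 -0.818
v -1.376 2.984 -0.854
v -1.591 3.316 -0.208
v -1.223 3.976 -0.152
v -1.597 3.424 -1.428
v -1.229 4.084 -1.372
v -0.876 3.437 -1.196
v -0.873 3.371 -0.442
v -1.947 4.029 -1.138
v -1.944 3.963 -0.384
v -1.06 4.327 -0.736
v -1.76 3.073 -0.844
v -1.886 3.268 -0.465
v -1.497 3.053 -0.485
v -1.32 4.283 -0.377
v -0.931 4.068 -0.398
v -1.407 3.636 -0.073
v -1.889 3.332 -1.182
v -1.5 3.117 -1.203
v -1.323 4.347 -1.095
v -0.934 4.132 -1.115
v -1.413 3.764 -1.507
v -0.727 3.752 -1.012
v -1.077 3.125 -1.066
v -1.206 3.384 -1.404
v -0.99 3.771 -1.37
v -0.725 3.712 -0.569
v -1.075 3.085 -0.623
v -1.201 3.281 -0.243
v -0.984 3.668 -0.21
v -0.781 3.352 -0.824
v -1.745 4.315 -0.957
v -2.095 3.688 -1.011
v -1.836 3.732 -1.37
v -1.619 4.119 -1.337
v -1.743 4.275 -0.514
v -2.093 3.648 -0.568
v -1.83 3.629 -0.21
v -1.614 4.016 -0.176
v -2.039 4.048 -0.756
v -2.758 2.833 -4.14
v -2.128 2.259 -3.51
v -2.842 3.927 -3.06
v -1.805 2.546 -3.775
v -1.7 2.899 -4.124
v -1.837 3.237 -4.477
v -2.186 3.482 -4.753
v -2.665 3.579 -4.888
v -3.166 3.504 -4.852
v -3.573 3.276 -4.653
v -3.793 2.947 -4.336
v -3.776 2.591 -3.975
v -3.526 2.291 -3.651
v -3.1 2.115 -3.44
v -2.595 2.103 -3.389
f 2 1 4
f 2 4 3
f 4 1 5
f 4 5 3
f 5 1 6
f 5 6 3
f 6 1 7
f 6 7 3
f 7 1 8
f 7 8 3
f 8 1 9
f 8 9 3
f 9 1 10
f 9 10 3
f 10 1 11
f 10 11 3
f 11 1 12
f 11 12 3
f 12 1 13
f 12 13 3
f 13 1 14
f 13 14 3
f 14 1 2
f 14 2 3
f 16 18 15
f 19 16 15
f 15 18 17
f 17 19 15
f 16 22 18
f 20 16 19
f 20 22 16
f 18 22 17
f 21 19 17
f 17 22 21
f 21 20 19
f 22 20 21
f 23 60 39
f 60 34 63
f 39 63 28
f 60 63 39
f 23 39 35
f 39 28 40
f 35 40 24
f 39 40 35
f 23 35 44
f 35 24 45
f 44 45 30
f 35 45 44
f 23 44 56
f 44 30 59
f 56 59 33
f 44 59 56
f 23 56 60
f 56 33 64
f 60 64 34
f 56 64 60
f 24 40 51
f 40 28 54
f 51 54 32
f 40 54 51
f 28 63 41
f 63 34 62
f 41 62 27
f 63 62 41
f 34 64 61
f 64 33 57
f 61 57 25
f 64 57 61
f 33 59 58
f 59 30 46
f 58 46 29
f 59 46 58
f 30 45 50
f 45 24 47
f 50 47 31
f 45 47 50
f 26 52 38
f 52 32 53
f 38 53 27
f 52 53 38
f 26 38 36
f 38 27 37
f 36 37 25
f 38 37 36
f 26 36 43
f 36 25 42
f 43 42 29
f 36 42 43
f 26 43 48
f 43 29 49
f 48 49 31
f 43 49 48
f 26 48 52
f 48 31 55
f 52 55 32
f 48 55 52
f 27 53 41
f 53 32 54
f 41 54 28
f 53 54 41
f 25 37 61
f 37 27 62
f 61 62 34
f 37 62 61
f 29 42 58
f 42 25 57
f 58 57 33
f 42 57 58
f 31 49 50
f 49 29 46
f 50 46 30
f 49 46 50
f 32 55 51
f 55 31 47
f 51 47 24
f 55 47 51
f 66 65 68
f 66 68 67
f 68 65 69
f 68 69 67
f 69 65 70
f 69 70 67
f 70 65 71
f 70 71 67
f 71 65 72
f 71 72 67
f 72 65 73
f 72 73 67
f 73 65 74
f 73 74 67
f 74 65 75
f 74 75 67
f 75 65 76
f 75 76 67
f 76 65 77
f 76 77 67
f 77 65 78
f 77 78 67
f 78 65 79
f 78 79 67
f 79 65 66
f 79 66 67



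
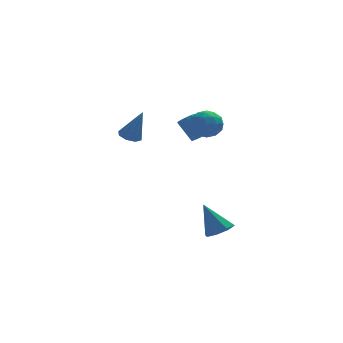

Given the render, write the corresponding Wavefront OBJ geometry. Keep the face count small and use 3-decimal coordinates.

v 3.373 -1.386 2.106
v 3.851 -1.478 2.456
v 3.165 -0.746 3.585
v 2.687 -0.654 3.234
v 3.9 -1.157 2.278
v 3.214 -0.425 3.406
v 3.748 -0.923 2.033
v 3.062 -0.191 3.162
v 3.452 -0.866 1.817
v 2.766 -0.134 2.945
v 3.127 -1.008 1.711
v 2.44 -0.276 2.839
v 2.895 -1.294 1.755
v 2.209 -0.562 2.884
v 2.846 -1.615 1.934
v 2.16 -0.883 3.062
v 2.998 -1.849 2.178
v 2.312 -1.117 3.307
v 3.294 -1.906 2.395
v 2.608 -1.174 3.523
v 3.62 -1.764 2.501
v 2.933 -1.032 3.629
v -0.352 -0.008 1.797
v 0.252 -0.274 1.535
v 0.332 -0.332 3.703
v 0.28 0.262 1.617
v -0.063 0.641 1.804
v -0.574 0.639 1.987
v -0.955 0.259 2.059
v -0.983 -0.278 1.978
v -0.641 -0.656 1.791
v -0.13 -0.655 1.607
v 4.053 -3.941 -3.944
v 4.825 -3.512 -3.723
v 3.227 -3.359 -2.196
v 4.381 -3.102 -4.069
v 3.746 -3.183 -4.342
v 3.291 -3.709 -4.382
v 3.282 -4.371 -4.166
v 3.726 -4.781 -3.819
v 4.361 -4.7 -3.546
v 4.816 -4.174 -3.506
v 2.621 -2.929 4.207
v 3.258 -2.293 3.853
v 3.562 -4.107 3.787
v 4.199 -3.471 3.433
v 4.055 -3.53 4.387
v 3.473 -2.802 4.647
v 3.347 -3.598 2.993
v 2.765 -2.87 3.253
v 3.707 -2.707 3.102
v 4.144 -2.665 3.964
v 2.676 -3.735 3.676
v 3.113 -3.693 4.538
v 2.857 -2.508 4.067
v 3.963 -3.892 3.573
v 3.878 -3.927 4.134
v 4.253 -3.554 3.926
v 2.983 -2.807 4.534
v 3.358 -2.433 4.326
v 3.826 -3.16 4.64
v 3.462 -3.967 3.314
v 3.837 -3.593 3.106
v 2.567 -2.846 3.714
v 2.942 -2.473 3.506
v 2.994 -3.24 3
v 3.495 -2.377 3.418
v 4.048 -3.069 3.17
v 3.547 -3.144 2.912
v 3.206 -2.716 3.065
v 3.752 -2.353 3.924
v 4.305 -3.045 3.677
v 4.221 -3.08 4.238
v 3.879 -2.652 4.391
v 4.016 -2.596 3.483
v 2.515 -3.355 3.963
v 3.068 -4.047 3.716
v 2.941 -3.748 3.249
v 2.599 -3.32 3.402
v 2.772 -3.331 4.47
v 3.325 -4.023 4.222
v 3.614 -3.684 4.575
v 3.273 -3.256 4.728
v 2.804 -3.804 4.157
f 2 1 5
f 2 5 3
f 3 5 6
f 3 6 4
f 5 1 7
f 5 7 6
f 6 7 8
f 6 8 4
f 7 1 9
f 7 9 8
f 8 9 10
f 8 10 4
f 9 1 11
f 9 11 10
f 10 11 12
f 10 12 4
f 11 1 13
f 11 13 12
f 12 13 14
f 12 14 4
f 13 1 15
f 13 15 14
f 14 15 16
f 14 16 4
f 15 1 17
f 15 17 16
f 16 17 18
f 16 18 4
f 17 1 19
f 17 19 18
f 18 19 20
f 18 20 4
f 19 1 21
f 19 21 20
f 20 21 22
f 20 22 4
f 21 1 2
f 21 2 22
f 22 2 3
f 22 3 4
f 24 23 26
f 24 26 25
f 26 23 27
f 26 27 25
f 27 23 28
f 27 28 25
f 28 23 29
f 28 29 25
f 29 23 30
f 29 30 25
f 30 23 31
f 30 31 25
f 31 23 32
f 31 32 25
f 32 23 24
f 32 24 25
f 34 33 36
f 34 36 35
f 36 33 37
f 36 37 35
f 37 33 38
f 37 38 35
f 38 33 39
f 38 39 35
f 39 33 40
f 39 40 35
f 40 33 41
f 40 41 35
f 41 33 42
f 41 42 35
f 42 33 34
f 42 34 35
f 43 80 59
f 80 54 83
f 59 83 48
f 80 83 59
f 43 59 55
f 59 48 60
f 55 60 44
f 59 60 55
f 43 55 64
f 55 44 65
f 64 65 50
f 55 65 64
f 43 64 76
f 64 50 79
f 76 79 53
f 64 79 76
f 43 76 80
f 76 53 84
f 80 84 54
f 76 84 80
f 44 60 71
f 60 48 74
f 71 74 52
f 60 74 71
f 48 83 61
f 83 54 82
f 61 82 47
f 83 82 61
f 54 84 81
f 84 53 77
f 81 77 45
f 84 77 81
f 53 79 78
f 79 50 66
f 78 66 49
f 79 66 78
f 50 65 70
f 65 44 67
f 70 67 51
f 65 67 70
f 46 72 58
f 72 52 73
f 58 73 47
f 72 73 58
f 46 58 56
f 58 47 57
f 56 57 45
f 58 57 56
f 46 56 63
f 56 45 62
f 63 62 49
f 56 62 63
f 46 63 68
f 63 49 69
f 68 69 51
f 63 69 68
f 46 68 72
f 68 51 75
f 72 75 52
f 68 75 72
f 47 73 61
f 73 52 74
f 61 74 48
f 73 74 61
f 45 57 81
f 57 47 82
f 81 82 54
f 57 82 81
f 49 62 78
f 62 45 77
f 78 77 53
f 62 77 78
f 51 69 70
f 69 49 66
f 70 66 50
f 69 66 70
f 52 75 71
f 75 51 67
f 71 67 44
f 75 67 71



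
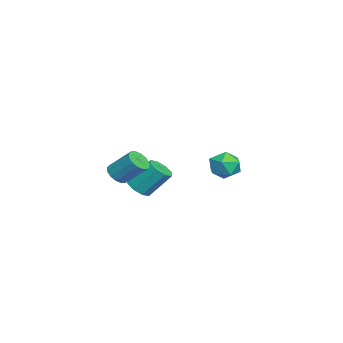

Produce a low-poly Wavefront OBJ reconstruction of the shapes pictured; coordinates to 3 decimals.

v -3.217 4.453 -1.008
v -2.302 3.987 -0.927
v -3.918 3.233 -0.113
v -3.003 2.767 -0.032
v -3.172 3.659 0.457
v -2.739 4.412 -0.097
v -3.481 2.808 -0.943
v -3.048 3.561 -1.497
v -2.465 2.97 -0.887
v -2.274 3.496 -0.022
v -3.946 3.724 -1.018
v -3.755 4.25 -0.153
v -0.017 -0.724 -1.24
v 0.688 -0.442 -1.457
v 0.662 0.766 0.022
v -0.043 0.484 0.24
v 0.23 -0.141 -1.712
v 0.204 1.067 -0.232
v -0.373 -0.181 -1.69
v -0.399 1.027 -0.21
v -0.767 -0.539 -1.404
v -0.793 0.669 0.075
v -0.722 -1.006 -1.022
v -0.748 0.202 0.457
v -0.264 -1.307 -0.768
v -0.29 -0.099 0.712
v 0.339 -1.267 -0.79
v 0.313 -0.059 0.69
v 0.733 -0.909 -1.075
v 0.707 0.299 0.404
v 3.783 -1.3 1.124
v 4.439 -1.563 1.187
v 4.794 -0.403 2.32
v 4.137 -0.14 2.256
v 4.463 -1.311 0.921
v 4.818 -0.15 2.054
v 4.305 -1.056 0.709
v 4.66 0.105 1.842
v 4.007 -0.866 0.609
v 4.361 0.295 1.741
v 3.648 -0.793 0.646
v 4.003 0.368 1.778
v 3.326 -0.855 0.811
v 3.681 0.305 1.944
v 3.126 -1.037 1.06
v 3.481 0.123 2.193
v 3.102 -1.29 1.326
v 3.457 -0.129 2.459
v 3.26 -1.545 1.538
v 3.615 -0.384 2.671
v 3.559 -1.735 1.639
v 3.913 -0.574 2.771
v 3.917 -1.808 1.602
v 4.272 -0.647 2.734
v 4.239 -1.745 1.436
v 4.594 -0.585 2.569
f 1 12 6
f 1 6 2
f 1 2 8
f 1 8 11
f 1 11 12
f 2 6 10
f 6 12 5
f 12 11 3
f 11 8 7
f 8 2 9
f 4 10 5
f 4 5 3
f 4 3 7
f 4 7 9
f 4 9 10
f 5 10 6
f 3 5 12
f 7 3 11
f 9 7 8
f 10 9 2
f 14 13 17
f 14 17 15
f 15 17 18
f 15 18 16
f 17 13 19
f 17 19 18
f 18 19 20
f 18 20 16
f 19 13 21
f 19 21 20
f 20 21 22
f 20 22 16
f 21 13 23
f 21 23 22
f 22 23 24
f 22 24 16
f 23 13 25
f 23 25 24
f 24 25 26
f 24 26 16
f 25 13 27
f 25 27 26
f 26 27 28
f 26 28 16
f 27 13 29
f 27 29 28
f 28 29 30
f 28 30 16
f 29 13 14
f 29 14 30
f 30 14 15
f 30 15 16
f 32 31 35
f 32 35 33
f 33 35 36
f 33 36 34
f 35 31 37
f 35 37 36
f 36 37 38
f 36 38 34
f 37 31 39
f 37 39 38
f 38 39 40
f 38 40 34
f 39 31 41
f 39 41 40
f 40 41 42
f 40 42 34
f 41 31 43
f 41 43 42
f 42 43 44
f 42 44 34
f 43 31 45
f 43 45 44
f 44 45 46
f 44 46 34
f 45 31 47
f 45 47 46
f 46 47 48
f 46 48 34
f 47 31 49
f 47 49 48
f 48 49 50
f 48 50 34
f 49 31 51
f 49 51 50
f 50 51 52
f 50 52 34
f 51 31 53
f 51 53 52
f 52 53 54
f 52 54 34
f 53 31 55
f 53 55 54
f 54 55 56
f 54 56 34
f 55 31 32
f 55 32 56
f 56 32 33
f 56 33 34



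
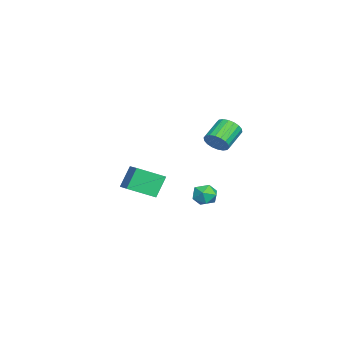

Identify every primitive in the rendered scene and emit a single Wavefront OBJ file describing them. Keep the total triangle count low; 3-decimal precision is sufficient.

v 1.764 2.692 1.847
v 2.153 3.146 2.103
v 1.165 3.641 2.729
v 0.776 3.188 2.473
v 2.061 3.27 1.859
v 1.073 3.766 2.485
v 1.91 3.281 1.613
v 0.922 3.776 2.238
v 1.73 3.175 1.412
v 0.742 3.67 2.038
v 1.557 2.973 1.298
v 0.569 3.468 1.924
v 1.425 2.716 1.293
v 0.437 3.211 1.919
v 1.36 2.454 1.398
v 0.372 2.949 2.023
v 1.375 2.239 1.591
v 0.387 2.734 2.217
v 1.467 2.114 1.835
v 0.479 2.61 2.461
v 1.618 2.104 2.082
v 0.63 2.599 2.707
v 1.798 2.21 2.282
v 0.81 2.705 2.908
v 1.971 2.412 2.396
v 0.983 2.907 3.022
v 2.103 2.669 2.401
v 1.115 3.164 3.027
v 2.168 2.931 2.297
v 1.18 3.426 2.922
v -3.511 -0.609 -2.649
v -3.165 -1.968 -1.989
v -2.33 -0.106 -2.231
v -1.984 -1.465 -1.572
v -2.936 -1.015 -3.788
v -2.59 -2.374 -3.129
v -1.755 -0.512 -3.371
v -1.409 -1.871 -2.711
v 3.127 2.416 -0.94
v 3.637 2.829 -1.032
v 3.663 1.931 -0.148
v 4.173 2.344 -0.24
v 3.602 2.572 0.008
v 3.271 2.872 -0.481
v 4.029 1.888 -0.699
v 3.698 2.188 -1.188
v 4.194 2.503 -0.883
v 3.931 2.925 -0.446
v 3.369 1.835 -0.734
v 3.106 2.257 -0.297
f 2 1 5
f 2 5 3
f 3 5 6
f 3 6 4
f 5 1 7
f 5 7 6
f 6 7 8
f 6 8 4
f 7 1 9
f 7 9 8
f 8 9 10
f 8 10 4
f 9 1 11
f 9 11 10
f 10 11 12
f 10 12 4
f 11 1 13
f 11 13 12
f 12 13 14
f 12 14 4
f 13 1 15
f 13 15 14
f 14 15 16
f 14 16 4
f 15 1 17
f 15 17 16
f 16 17 18
f 16 18 4
f 17 1 19
f 17 19 18
f 18 19 20
f 18 20 4
f 19 1 21
f 19 21 20
f 20 21 22
f 20 22 4
f 21 1 23
f 21 23 22
f 22 23 24
f 22 24 4
f 23 1 25
f 23 25 24
f 24 25 26
f 24 26 4
f 25 1 27
f 25 27 26
f 26 27 28
f 26 28 4
f 27 1 29
f 27 29 28
f 28 29 30
f 28 30 4
f 29 1 2
f 29 2 30
f 30 2 3
f 30 3 4
f 32 34 31
f 35 32 31
f 31 34 33
f 33 35 31
f 32 38 34
f 36 32 35
f 36 38 32
f 34 38 33
f 37 35 33
f 33 38 37
f 37 36 35
f 38 36 37
f 39 50 44
f 39 44 40
f 39 40 46
f 39 46 49
f 39 49 50
f 40 44 48
f 44 50 43
f 50 49 41
f 49 46 45
f 46 40 47
f 42 48 43
f 42 43 41
f 42 41 45
f 42 45 47
f 42 47 48
f 43 48 44
f 41 43 50
f 45 41 49
f 47 45 46
f 48 47 40



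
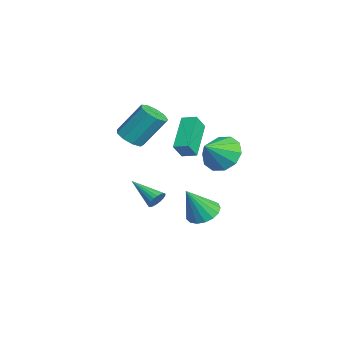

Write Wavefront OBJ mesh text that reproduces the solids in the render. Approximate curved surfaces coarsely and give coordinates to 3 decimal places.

v 0.43 -0.427 -4.472
v 1.035 0.248 -4.267
v 0.85 -1.333 -2.728
v 0.651 0.395 -4.099
v 0.215 0.354 -4.015
v -0.171 0.133 -4.037
v -0.419 -0.215 -4.158
v -0.473 -0.613 -4.351
v -0.32 -0.968 -4.572
v 0.004 -1.199 -4.77
v 0.427 -1.253 -4.9
v 0.85 -1.118 -4.932
v 1.176 -0.825 -4.859
v 1.332 -0.441 -4.697
v 1.281 -0.053 -4.483
v -3.377 -3.63 -0.91
v -2.54 -3.591 -0.964
v -2.485 -2.352 0.755
v -3.323 -2.39 0.81
v -2.777 -3.163 -1.265
v -2.722 -1.924 0.454
v -3.294 -2.953 -1.4
v -3.239 -1.714 0.319
v -3.851 -3.059 -1.305
v -3.796 -1.82 0.414
v -4.186 -3.433 -1.025
v -4.131 -2.194 0.694
v -4.143 -3.899 -0.691
v -4.088 -2.659 1.028
v -3.741 -4.238 -0.459
v -3.686 -2.999 1.26
v -3.17 -4.293 -0.438
v -3.115 -3.054 1.281
v -2.695 -4.037 -0.638
v -2.64 -2.798 1.082
v 1.857 -2.851 -2.751
v 2.185 -2.858 -2.298
v 0.723 -3.949 -1.949
v 2.031 -2.667 -2.252
v 1.843 -2.512 -2.306
v 1.658 -2.424 -2.448
v 1.512 -2.422 -2.65
v 1.434 -2.504 -2.872
v 1.44 -2.655 -3.07
v 1.529 -2.845 -3.205
v 1.682 -3.036 -3.25
v 1.87 -3.191 -3.197
v 2.055 -3.278 -3.055
v 2.201 -3.281 -2.853
v 2.279 -3.199 -2.631
v 2.273 -3.048 -2.433
v 3.05 0.074 0.783
v 3.983 0.601 0.534
v 3.83 -0.874 1.697
v 3.711 0.902 1.079
v 3.187 0.887 1.511
v 2.61 0.562 1.666
v 2.202 0.05 1.483
v 2.117 -0.453 1.033
v 2.389 -0.754 0.488
v 2.914 -0.739 0.055
v 3.49 -0.414 -0.099
v 3.899 0.098 0.084
v -0.768 -0.929 0.867
v -0.372 -1.397 1.707
v -0.386 -0.244 1.068
v 0.011 -0.712 1.908
v 0.949 -1.548 -0.288
v 1.346 -2.016 0.552
v 1.332 -0.863 -0.087
v 1.728 -1.331 0.753
f 2 1 4
f 2 4 3
f 4 1 5
f 4 5 3
f 5 1 6
f 5 6 3
f 6 1 7
f 6 7 3
f 7 1 8
f 7 8 3
f 8 1 9
f 8 9 3
f 9 1 10
f 9 10 3
f 10 1 11
f 10 11 3
f 11 1 12
f 11 12 3
f 12 1 13
f 12 13 3
f 13 1 14
f 13 14 3
f 14 1 15
f 14 15 3
f 15 1 2
f 15 2 3
f 17 16 20
f 17 20 18
f 18 20 21
f 18 21 19
f 20 16 22
f 20 22 21
f 21 22 23
f 21 23 19
f 22 16 24
f 22 24 23
f 23 24 25
f 23 25 19
f 24 16 26
f 24 26 25
f 25 26 27
f 25 27 19
f 26 16 28
f 26 28 27
f 27 28 29
f 27 29 19
f 28 16 30
f 28 30 29
f 29 30 31
f 29 31 19
f 30 16 32
f 30 32 31
f 31 32 33
f 31 33 19
f 32 16 34
f 32 34 33
f 33 34 35
f 33 35 19
f 34 16 17
f 34 17 35
f 35 17 18
f 35 18 19
f 37 36 39
f 37 39 38
f 39 36 40
f 39 40 38
f 40 36 41
f 40 41 38
f 41 36 42
f 41 42 38
f 42 36 43
f 42 43 38
f 43 36 44
f 43 44 38
f 44 36 45
f 44 45 38
f 45 36 46
f 45 46 38
f 46 36 47
f 46 47 38
f 47 36 48
f 47 48 38
f 48 36 49
f 48 49 38
f 49 36 50
f 49 50 38
f 50 36 51
f 50 51 38
f 51 36 37
f 51 37 38
f 53 52 55
f 53 55 54
f 55 52 56
f 55 56 54
f 56 52 57
f 56 57 54
f 57 52 58
f 57 58 54
f 58 52 59
f 58 59 54
f 59 52 60
f 59 60 54
f 60 52 61
f 60 61 54
f 61 52 62
f 61 62 54
f 62 52 63
f 62 63 54
f 63 52 53
f 63 53 54
f 65 67 64
f 68 65 64
f 64 67 66
f 66 68 64
f 65 71 67
f 69 65 68
f 69 71 65
f 67 71 66
f 70 68 66
f 66 71 70
f 70 69 68
f 71 69 70



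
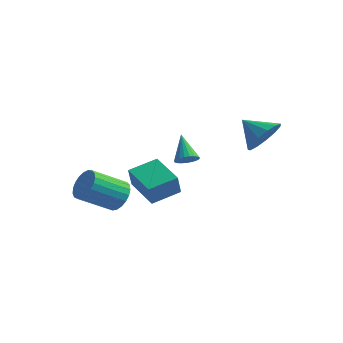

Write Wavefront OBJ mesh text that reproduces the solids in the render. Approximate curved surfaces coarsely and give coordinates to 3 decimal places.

v 3.463 3.028 1.503
v 4.015 3.544 2.232
v 2.277 3.232 2.257
v 3.836 3.95 1.84
v 3.539 4.062 1.341
v 3.217 3.847 0.894
v 2.974 3.371 0.64
v 2.886 2.786 0.66
v 2.981 2.278 0.948
v 3.229 2.008 1.412
v 3.552 2.062 1.905
v 3.846 2.422 2.271
v 4.019 2.975 2.392
v 2.21 -2.509 2.45
v 2.689 -2.26 2.558
v 1.57 -1.711 3.45
v 2.601 -2.126 2.395
v 2.446 -2.058 2.242
v 2.25 -2.068 2.124
v 2.047 -2.154 2.063
v 1.873 -2.301 2.069
v 1.756 -2.485 2.14
v 1.718 -2.672 2.266
v 1.766 -2.831 2.423
v 1.89 -2.935 2.585
v 2.069 -2.965 2.723
v 2.273 -2.916 2.815
v 2.466 -2.796 2.843
v 2.615 -2.627 2.804
v 2.693 -2.437 2.703
v -1.488 -1.566 -1.11
v -0.822 -1.908 -0.73
v -1.966 -2.997 0.291
v -2.632 -2.654 -0.09
v -0.894 -1.637 -0.521
v -2.037 -2.726 0.5
v -1.068 -1.354 -0.414
v -2.211 -2.443 0.606
v -1.315 -1.107 -0.428
v -2.458 -2.196 0.593
v -1.592 -0.94 -0.559
v -2.735 -2.029 0.461
v -1.851 -0.881 -0.786
v -2.994 -1.97 0.235
v -2.047 -0.94 -1.069
v -3.191 -2.029 -0.048
v -2.147 -1.107 -1.359
v -3.29 -2.196 -0.338
v -2.133 -1.354 -1.606
v -3.276 -2.443 -0.585
v -2.007 -1.637 -1.767
v -3.15 -2.726 -0.747
v -1.792 -1.908 -1.815
v -2.935 -2.997 -0.794
v -1.524 -2.119 -1.741
v -2.667 -3.208 -0.72
v -1.25 -2.235 -1.558
v -2.393 -3.324 -0.537
v -1.017 -2.235 -1.297
v -2.16 -3.324 -0.277
v -0.866 -2.12 -1.004
v -2.009 -3.209 0.016
v -1.304 1.346 -3.057
v -1.284 0.963 -1.941
v -2.841 2.394 -2.669
v -2.821 2.01 -1.553
v -0.399 2.53 -2.667
v -0.379 2.146 -1.551
v -1.936 3.577 -2.279
v -1.916 3.194 -1.163
f 2 1 4
f 2 4 3
f 4 1 5
f 4 5 3
f 5 1 6
f 5 6 3
f 6 1 7
f 6 7 3
f 7 1 8
f 7 8 3
f 8 1 9
f 8 9 3
f 9 1 10
f 9 10 3
f 10 1 11
f 10 11 3
f 11 1 12
f 11 12 3
f 12 1 13
f 12 13 3
f 13 1 2
f 13 2 3
f 15 14 17
f 15 17 16
f 17 14 18
f 17 18 16
f 18 14 19
f 18 19 16
f 19 14 20
f 19 20 16
f 20 14 21
f 20 21 16
f 21 14 22
f 21 22 16
f 22 14 23
f 22 23 16
f 23 14 24
f 23 24 16
f 24 14 25
f 24 25 16
f 25 14 26
f 25 26 16
f 26 14 27
f 26 27 16
f 27 14 28
f 27 28 16
f 28 14 29
f 28 29 16
f 29 14 30
f 29 30 16
f 30 14 15
f 30 15 16
f 32 31 35
f 32 35 33
f 33 35 36
f 33 36 34
f 35 31 37
f 35 37 36
f 36 37 38
f 36 38 34
f 37 31 39
f 37 39 38
f 38 39 40
f 38 40 34
f 39 31 41
f 39 41 40
f 40 41 42
f 40 42 34
f 41 31 43
f 41 43 42
f 42 43 44
f 42 44 34
f 43 31 45
f 43 45 44
f 44 45 46
f 44 46 34
f 45 31 47
f 45 47 46
f 46 47 48
f 46 48 34
f 47 31 49
f 47 49 48
f 48 49 50
f 48 50 34
f 49 31 51
f 49 51 50
f 50 51 52
f 50 52 34
f 51 31 53
f 51 53 52
f 52 53 54
f 52 54 34
f 53 31 55
f 53 55 54
f 54 55 56
f 54 56 34
f 55 31 57
f 55 57 56
f 56 57 58
f 56 58 34
f 57 31 59
f 57 59 58
f 58 59 60
f 58 60 34
f 59 31 61
f 59 61 60
f 60 61 62
f 60 62 34
f 61 31 32
f 61 32 62
f 62 32 33
f 62 33 34
f 64 66 63
f 67 64 63
f 63 66 65
f 65 67 63
f 64 70 66
f 68 64 67
f 68 70 64
f 66 70 65
f 69 67 65
f 65 70 69
f 69 68 67
f 70 68 69



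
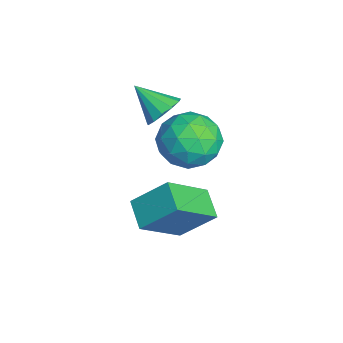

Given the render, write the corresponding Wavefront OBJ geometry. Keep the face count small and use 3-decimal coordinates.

v 0.299 -3.057 -0.738
v 1.015 -4.384 0.498
v 0.559 -1.95 0.299
v 1.275 -3.277 1.536
v 1.305 -2.903 -1.156
v 2.021 -4.23 0.081
v 1.565 -1.796 -0.118
v 2.281 -3.123 1.118
v -2.228 -2.912 1.82
v -1.621 -3.307 1.913
v -2.912 -3.768 2.66
v -1.618 -3.02 2.208
v -1.809 -2.699 2.379
v -2.133 -2.445 2.374
v -2.487 -2.34 2.192
v -2.758 -2.416 1.893
v -2.862 -2.65 1.571
v -2.763 -2.967 1.328
v -2.495 -3.267 1.241
v -2.142 -3.454 1.338
v -1.816 -3.469 1.589
v -0.846 -1.756 2.16
v -0.166 -2.463 1.609
v -2.154 -2.057 0.931
v -1.474 -2.764 0.38
v -1.877 -3.045 1.392
v -1.068 -2.859 2.152
v -1.252 -1.661 0.388
v -0.443 -1.475 1.148
v -0.417 -2.404 0.514
v -0.803 -3.26 1.134
v -1.517 -1.26 1.406
v -1.903 -2.116 2.026
v -0.391 -2.084 1.992
v -1.929 -2.436 0.548
v -2.166 -2.602 1.142
v -1.766 -3.017 0.819
v -0.921 -2.316 2.312
v -0.522 -2.732 1.988
v -1.528 -3.073 1.86
v -1.798 -1.788 0.552
v -1.399 -2.204 0.228
v -0.554 -1.503 1.721
v -0.154 -1.918 1.398
v -0.792 -1.447 0.68
v -0.139 -2.464 1.025
v -0.908 -2.641 0.302
v -0.777 -1.993 0.307
v -0.302 -1.884 0.754
v -0.366 -2.967 1.389
v -1.135 -3.144 0.667
v -1.372 -3.309 1.262
v -0.896 -3.2 1.708
v -0.513 -2.932 0.746
v -1.185 -1.376 1.873
v -1.954 -1.553 1.151
v -1.424 -1.32 0.832
v -0.948 -1.211 1.278
v -1.412 -1.879 2.238
v -2.181 -2.056 1.515
v -2.018 -2.636 1.786
v -1.543 -2.527 2.233
v -1.807 -1.588 1.794
f 2 4 1
f 5 2 1
f 1 4 3
f 3 5 1
f 2 8 4
f 6 2 5
f 6 8 2
f 4 8 3
f 7 5 3
f 3 8 7
f 7 6 5
f 8 6 7
f 10 9 12
f 10 12 11
f 12 9 13
f 12 13 11
f 13 9 14
f 13 14 11
f 14 9 15
f 14 15 11
f 15 9 16
f 15 16 11
f 16 9 17
f 16 17 11
f 17 9 18
f 17 18 11
f 18 9 19
f 18 19 11
f 19 9 20
f 19 20 11
f 20 9 21
f 20 21 11
f 21 9 10
f 21 10 11
f 22 59 38
f 59 33 62
f 38 62 27
f 59 62 38
f 22 38 34
f 38 27 39
f 34 39 23
f 38 39 34
f 22 34 43
f 34 23 44
f 43 44 29
f 34 44 43
f 22 43 55
f 43 29 58
f 55 58 32
f 43 58 55
f 22 55 59
f 55 32 63
f 59 63 33
f 55 63 59
f 23 39 50
f 39 27 53
f 50 53 31
f 39 53 50
f 27 62 40
f 62 33 61
f 40 61 26
f 62 61 40
f 33 63 60
f 63 32 56
f 60 56 24
f 63 56 60
f 32 58 57
f 58 29 45
f 57 45 28
f 58 45 57
f 29 44 49
f 44 23 46
f 49 46 30
f 44 46 49
f 25 51 37
f 51 31 52
f 37 52 26
f 51 52 37
f 25 37 35
f 37 26 36
f 35 36 24
f 37 36 35
f 25 35 42
f 35 24 41
f 42 41 28
f 35 41 42
f 25 42 47
f 42 28 48
f 47 48 30
f 42 48 47
f 25 47 51
f 47 30 54
f 51 54 31
f 47 54 51
f 26 52 40
f 52 31 53
f 40 53 27
f 52 53 40
f 24 36 60
f 36 26 61
f 60 61 33
f 36 61 60
f 28 41 57
f 41 24 56
f 57 56 32
f 41 56 57
f 30 48 49
f 48 28 45
f 49 45 29
f 48 45 49
f 31 54 50
f 54 30 46
f 50 46 23
f 54 46 50



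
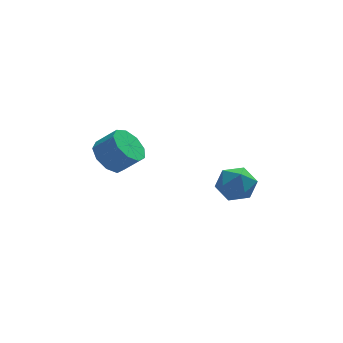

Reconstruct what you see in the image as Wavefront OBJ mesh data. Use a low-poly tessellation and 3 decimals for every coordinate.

v 3.034 1.786 -3.76
v 3.684 1.35 -3.042
v 2.716 0.23 -4.418
v 3.366 -0.206 -3.7
v 2.441 0.215 -3.392
v 2.638 1.177 -2.986
v 3.762 0.403 -4.474
v 3.959 1.365 -4.068
v 4.134 0.495 -3.484
v 3.318 0.379 -2.815
v 3.082 1.201 -4.645
v 2.266 1.085 -3.976
v -2.686 0.674 -1.117
v -1.95 1.079 -1.695
v -1.057 0.732 -0.801
v -1.794 0.326 -0.223
v -2.201 1.56 -1.257
v -1.309 1.213 -0.363
v -2.68 1.626 -0.753
v -1.788 1.279 0.141
v -3.161 1.247 -0.42
v -2.269 0.9 0.474
v -3.421 0.599 -0.413
v -2.528 0.252 0.481
v -3.336 -0.014 -0.735
v -2.444 -0.361 0.159
v -2.947 -0.305 -1.236
v -2.055 -0.652 -0.342
v -2.437 -0.139 -1.681
v -1.544 -0.486 -0.787
v -2.042 0.408 -1.862
v -1.15 0.061 -0.968
f 1 12 6
f 1 6 2
f 1 2 8
f 1 8 11
f 1 11 12
f 2 6 10
f 6 12 5
f 12 11 3
f 11 8 7
f 8 2 9
f 4 10 5
f 4 5 3
f 4 3 7
f 4 7 9
f 4 9 10
f 5 10 6
f 3 5 12
f 7 3 11
f 9 7 8
f 10 9 2
f 14 13 17
f 14 17 15
f 15 17 18
f 15 18 16
f 17 13 19
f 17 19 18
f 18 19 20
f 18 20 16
f 19 13 21
f 19 21 20
f 20 21 22
f 20 22 16
f 21 13 23
f 21 23 22
f 22 23 24
f 22 24 16
f 23 13 25
f 23 25 24
f 24 25 26
f 24 26 16
f 25 13 27
f 25 27 26
f 26 27 28
f 26 28 16
f 27 13 29
f 27 29 28
f 28 29 30
f 28 30 16
f 29 13 31
f 29 31 30
f 30 31 32
f 30 32 16
f 31 13 14
f 31 14 32
f 32 14 15
f 32 15 16

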